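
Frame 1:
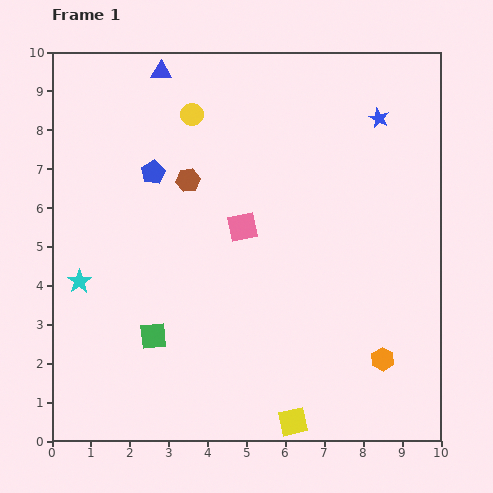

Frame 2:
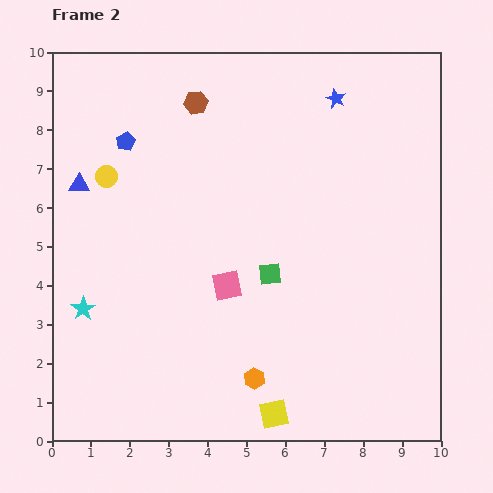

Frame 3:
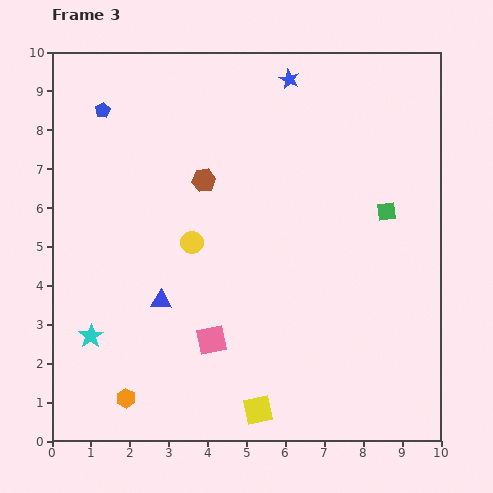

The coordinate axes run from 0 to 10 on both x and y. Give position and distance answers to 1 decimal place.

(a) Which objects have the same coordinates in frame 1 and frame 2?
none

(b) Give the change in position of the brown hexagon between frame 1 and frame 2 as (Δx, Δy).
(0.2, 2.0)

The brown hexagon was at (3.5, 6.7) in frame 1 and (3.7, 8.7) in frame 2.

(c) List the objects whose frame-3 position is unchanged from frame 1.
none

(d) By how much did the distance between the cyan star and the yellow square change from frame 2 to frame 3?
-0.9

Distance in frame 2: 5.6. Distance in frame 3: 4.7.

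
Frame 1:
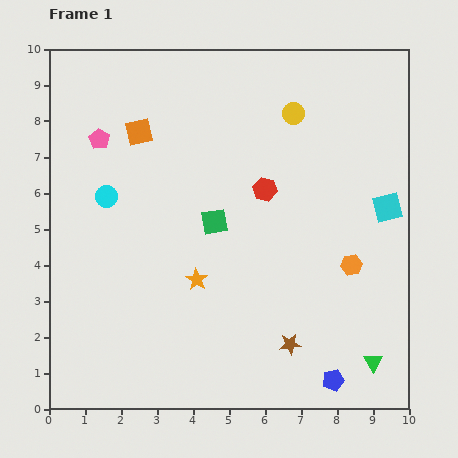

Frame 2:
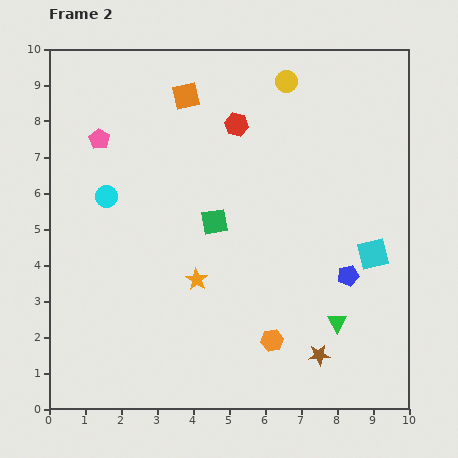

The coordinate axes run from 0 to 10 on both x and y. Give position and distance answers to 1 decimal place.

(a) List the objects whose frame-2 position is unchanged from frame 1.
the green square, the cyan circle, the orange star, the pink pentagon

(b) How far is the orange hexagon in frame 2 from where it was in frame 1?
3.0

The orange hexagon moved from (8.4, 4.0) to (6.2, 1.9), a distance of √(2.2² + 2.1²) ≈ 3.0.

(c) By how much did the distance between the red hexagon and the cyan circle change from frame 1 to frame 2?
-0.3

Distance in frame 1: 4.4. Distance in frame 2: 4.1.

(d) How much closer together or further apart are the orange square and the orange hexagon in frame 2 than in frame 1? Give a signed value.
+0.2

Distance in frame 1: 7.0. Distance in frame 2: 7.2.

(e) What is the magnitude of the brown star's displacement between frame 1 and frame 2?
0.9

The brown star moved from (6.7, 1.8) to (7.5, 1.5), a distance of √(0.8² + 0.3²) ≈ 0.9.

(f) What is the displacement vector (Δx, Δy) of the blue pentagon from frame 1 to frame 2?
(0.4, 2.9)

The blue pentagon was at (7.9, 0.8) in frame 1 and (8.3, 3.7) in frame 2.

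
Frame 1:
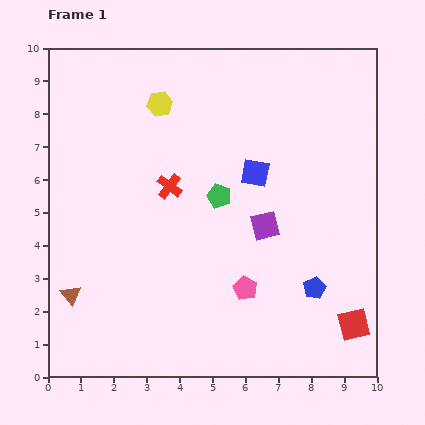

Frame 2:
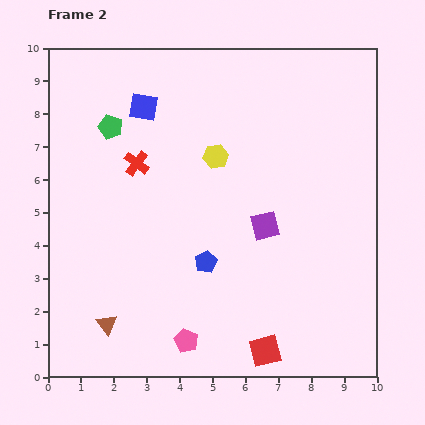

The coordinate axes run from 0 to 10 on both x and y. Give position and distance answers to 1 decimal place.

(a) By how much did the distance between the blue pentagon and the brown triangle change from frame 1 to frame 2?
-3.8

Distance in frame 1: 7.4. Distance in frame 2: 3.6.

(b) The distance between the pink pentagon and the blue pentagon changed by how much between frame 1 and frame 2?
+0.4

Distance in frame 1: 2.1. Distance in frame 2: 2.5.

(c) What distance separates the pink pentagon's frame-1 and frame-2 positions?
2.4

The pink pentagon moved from (6.0, 2.7) to (4.2, 1.1), a distance of √(1.8² + 1.6²) ≈ 2.4.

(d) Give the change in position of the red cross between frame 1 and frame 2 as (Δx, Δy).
(-1.0, 0.7)

The red cross was at (3.7, 5.8) in frame 1 and (2.7, 6.5) in frame 2.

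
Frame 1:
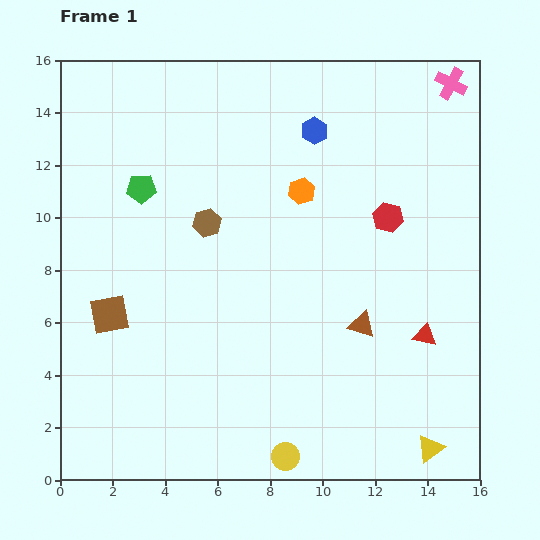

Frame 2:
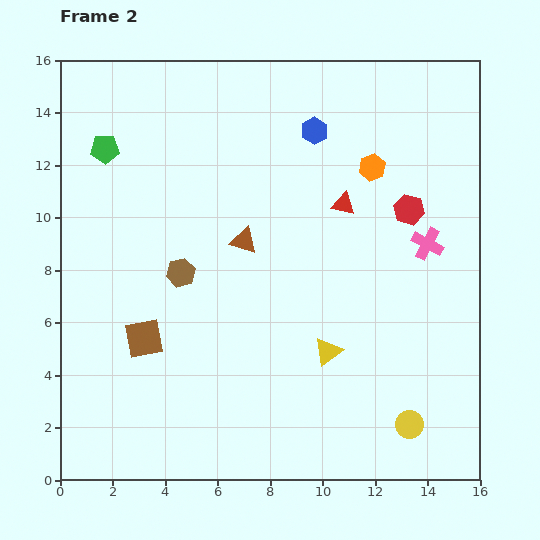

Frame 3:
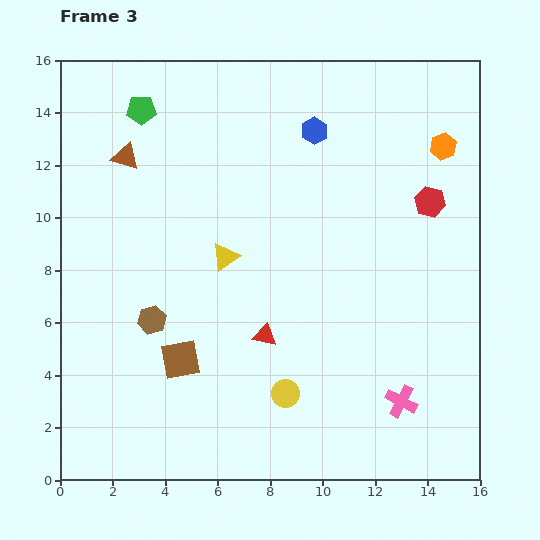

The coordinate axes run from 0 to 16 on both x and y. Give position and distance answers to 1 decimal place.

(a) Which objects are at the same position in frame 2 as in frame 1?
the blue hexagon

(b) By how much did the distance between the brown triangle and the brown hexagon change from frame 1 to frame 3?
-0.8

Distance in frame 1: 7.1. Distance in frame 3: 6.3.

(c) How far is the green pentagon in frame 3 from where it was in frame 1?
3.0

The green pentagon moved from (3.1, 11.1) to (3.1, 14.1), a distance of √(0.0² + 3.0²) ≈ 3.0.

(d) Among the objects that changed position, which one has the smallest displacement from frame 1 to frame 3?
the red hexagon

(moved 1.7)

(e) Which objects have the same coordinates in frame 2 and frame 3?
the blue hexagon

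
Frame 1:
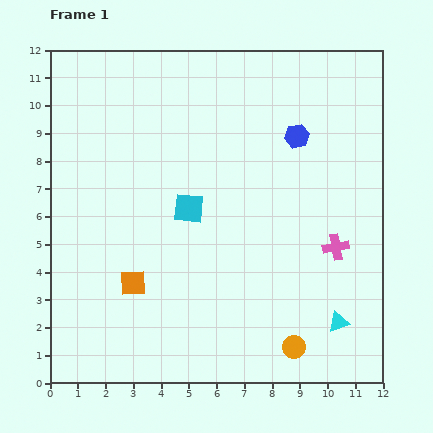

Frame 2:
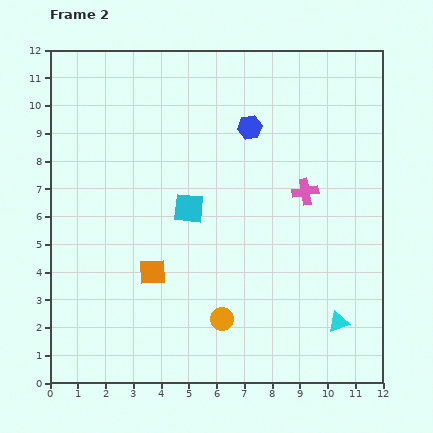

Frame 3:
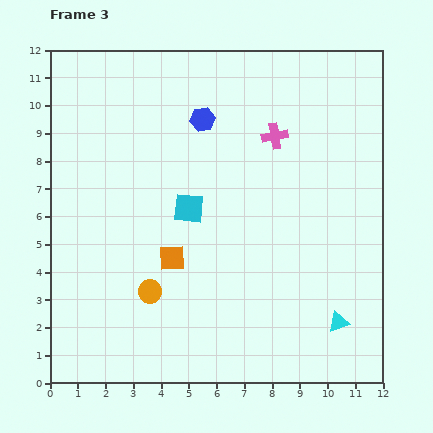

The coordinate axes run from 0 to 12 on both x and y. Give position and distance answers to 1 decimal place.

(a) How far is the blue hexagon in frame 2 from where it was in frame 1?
1.7

The blue hexagon moved from (8.9, 8.9) to (7.2, 9.2), a distance of √(1.7² + 0.3²) ≈ 1.7.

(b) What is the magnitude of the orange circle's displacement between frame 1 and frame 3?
5.6

The orange circle moved from (8.8, 1.3) to (3.6, 3.3), a distance of √(5.2² + 2.0²) ≈ 5.6.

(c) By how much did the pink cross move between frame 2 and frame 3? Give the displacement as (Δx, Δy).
(-1.1, 2.0)

The pink cross was at (9.2, 6.9) in frame 2 and (8.1, 8.9) in frame 3.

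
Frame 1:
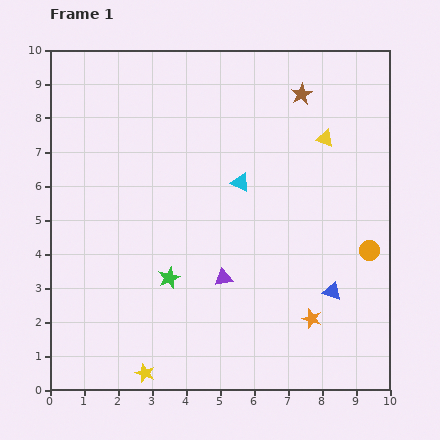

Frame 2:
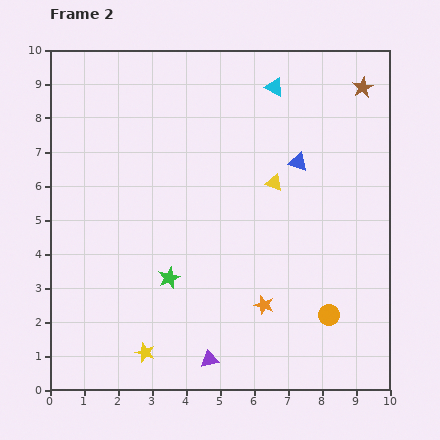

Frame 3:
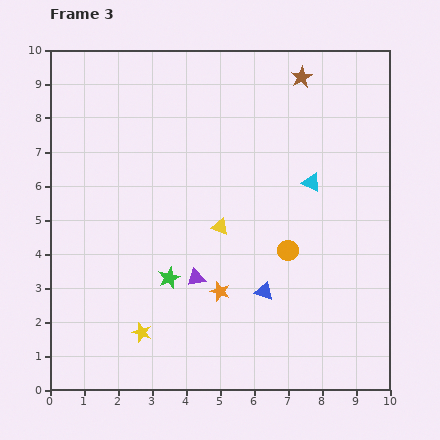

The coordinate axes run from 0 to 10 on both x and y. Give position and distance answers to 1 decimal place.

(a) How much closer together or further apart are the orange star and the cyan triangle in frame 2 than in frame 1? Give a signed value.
+1.9

Distance in frame 1: 4.5. Distance in frame 2: 6.4.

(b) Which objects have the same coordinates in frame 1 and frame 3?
the green star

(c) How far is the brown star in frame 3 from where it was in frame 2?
1.8

The brown star moved from (9.2, 8.9) to (7.4, 9.2), a distance of √(1.8² + 0.3²) ≈ 1.8.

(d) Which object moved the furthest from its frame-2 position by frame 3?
the blue triangle

(moved 3.9; next 3.0)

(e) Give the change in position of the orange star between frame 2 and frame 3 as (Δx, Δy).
(-1.3, 0.4)

The orange star was at (6.3, 2.5) in frame 2 and (5.0, 2.9) in frame 3.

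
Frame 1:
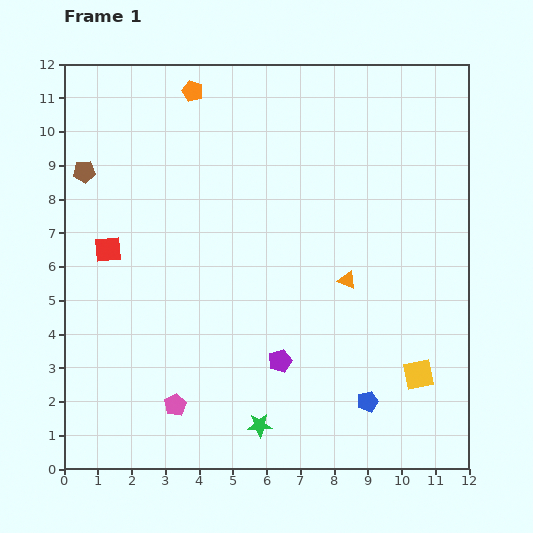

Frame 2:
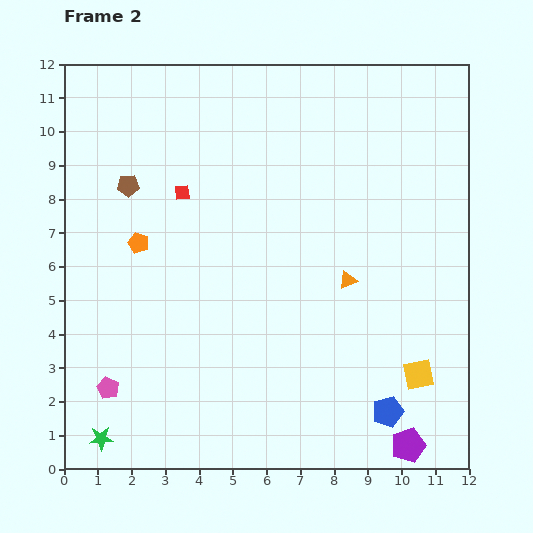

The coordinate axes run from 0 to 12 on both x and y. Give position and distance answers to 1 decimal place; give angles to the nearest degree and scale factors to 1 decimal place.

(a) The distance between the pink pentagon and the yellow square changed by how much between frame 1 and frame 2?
+1.9

Distance in frame 1: 7.3. Distance in frame 2: 9.2.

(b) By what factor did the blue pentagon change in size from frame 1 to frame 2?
1.5×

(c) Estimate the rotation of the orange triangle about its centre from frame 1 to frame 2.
48° counter-clockwise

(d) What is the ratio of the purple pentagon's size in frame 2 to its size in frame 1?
1.5×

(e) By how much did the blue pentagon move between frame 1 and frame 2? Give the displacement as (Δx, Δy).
(0.6, -0.3)

The blue pentagon was at (9.0, 2.0) in frame 1 and (9.6, 1.7) in frame 2.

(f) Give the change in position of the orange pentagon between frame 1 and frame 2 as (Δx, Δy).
(-1.6, -4.5)

The orange pentagon was at (3.8, 11.2) in frame 1 and (2.2, 6.7) in frame 2.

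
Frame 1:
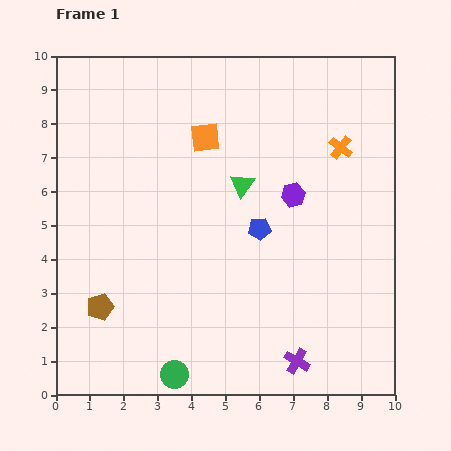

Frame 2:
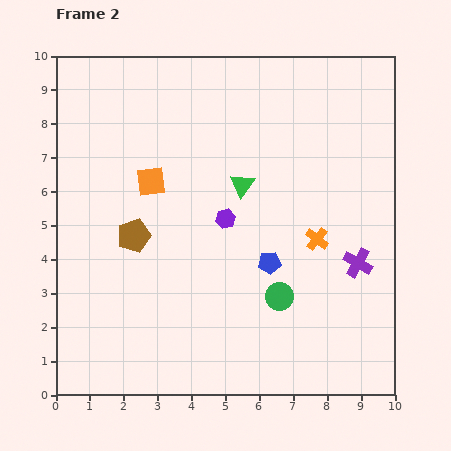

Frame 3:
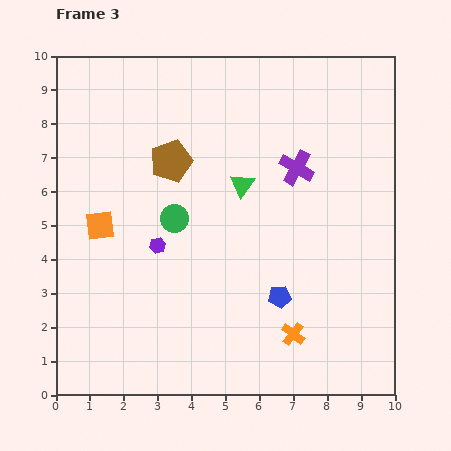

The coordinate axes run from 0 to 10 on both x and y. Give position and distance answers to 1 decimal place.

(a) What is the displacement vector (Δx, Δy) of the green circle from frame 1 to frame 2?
(3.1, 2.3)

The green circle was at (3.5, 0.6) in frame 1 and (6.6, 2.9) in frame 2.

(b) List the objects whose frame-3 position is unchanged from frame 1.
the green triangle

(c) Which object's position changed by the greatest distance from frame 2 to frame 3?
the green circle

(moved 3.9; next 3.3)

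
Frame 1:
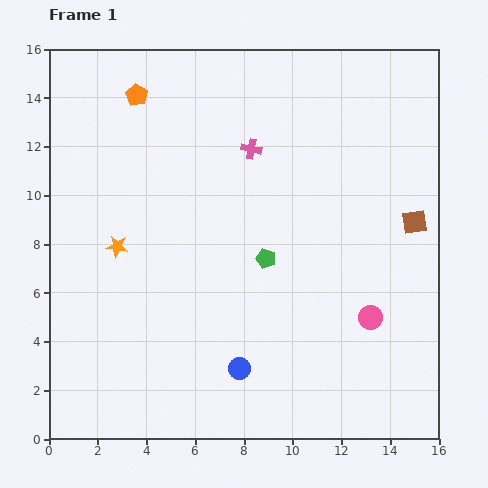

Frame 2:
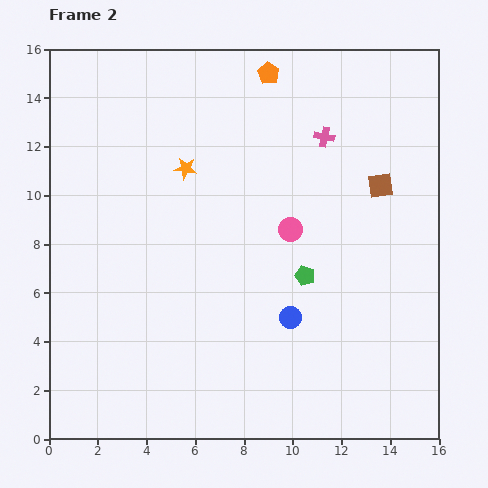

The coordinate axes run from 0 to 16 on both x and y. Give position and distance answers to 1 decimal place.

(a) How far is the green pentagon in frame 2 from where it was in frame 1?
1.7

The green pentagon moved from (8.9, 7.4) to (10.5, 6.7), a distance of √(1.6² + 0.7²) ≈ 1.7.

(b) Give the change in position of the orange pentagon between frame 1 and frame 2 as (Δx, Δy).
(5.4, 0.9)

The orange pentagon was at (3.6, 14.1) in frame 1 and (9.0, 15.0) in frame 2.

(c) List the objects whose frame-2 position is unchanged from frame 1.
none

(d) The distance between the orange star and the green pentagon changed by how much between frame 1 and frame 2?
+0.5

Distance in frame 1: 6.1. Distance in frame 2: 6.6.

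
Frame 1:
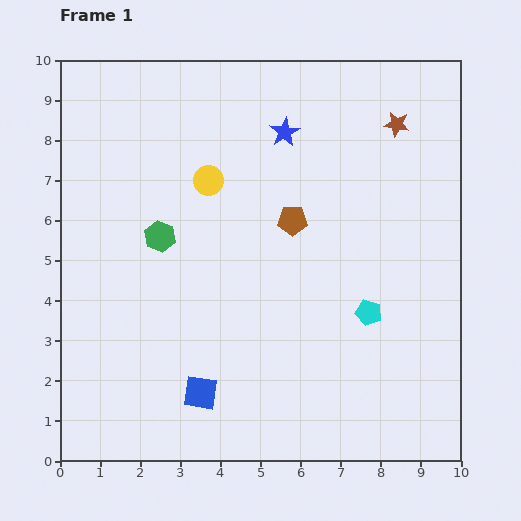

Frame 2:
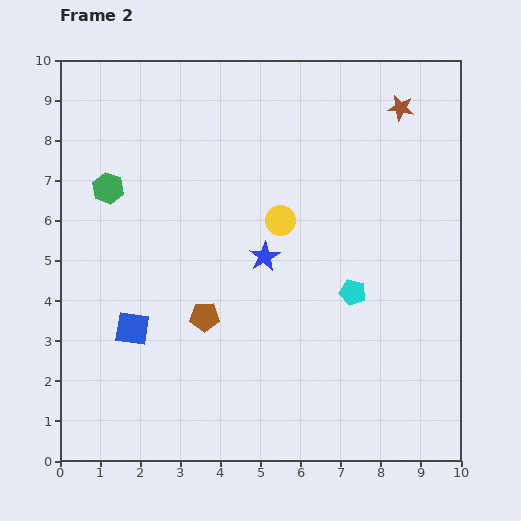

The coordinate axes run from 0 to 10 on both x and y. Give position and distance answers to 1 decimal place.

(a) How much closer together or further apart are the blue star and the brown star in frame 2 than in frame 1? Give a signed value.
+2.2

Distance in frame 1: 2.8. Distance in frame 2: 5.0.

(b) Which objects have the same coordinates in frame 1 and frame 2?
none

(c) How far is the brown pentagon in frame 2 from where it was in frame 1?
3.3

The brown pentagon moved from (5.8, 6.0) to (3.6, 3.6), a distance of √(2.2² + 2.4²) ≈ 3.3.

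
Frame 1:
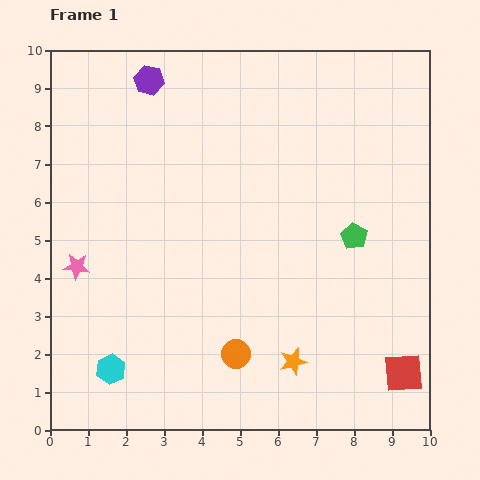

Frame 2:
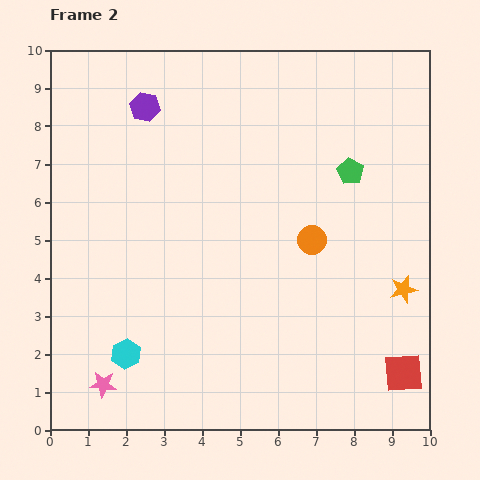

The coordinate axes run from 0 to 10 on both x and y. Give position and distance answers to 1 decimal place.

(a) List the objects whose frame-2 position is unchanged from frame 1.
the red square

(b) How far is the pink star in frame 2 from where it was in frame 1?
3.2

The pink star moved from (0.7, 4.3) to (1.4, 1.2), a distance of √(0.7² + 3.1²) ≈ 3.2.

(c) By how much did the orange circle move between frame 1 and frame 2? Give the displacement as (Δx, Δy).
(2.0, 3.0)

The orange circle was at (4.9, 2.0) in frame 1 and (6.9, 5.0) in frame 2.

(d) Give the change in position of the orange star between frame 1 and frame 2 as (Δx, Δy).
(2.9, 1.9)

The orange star was at (6.4, 1.8) in frame 1 and (9.3, 3.7) in frame 2.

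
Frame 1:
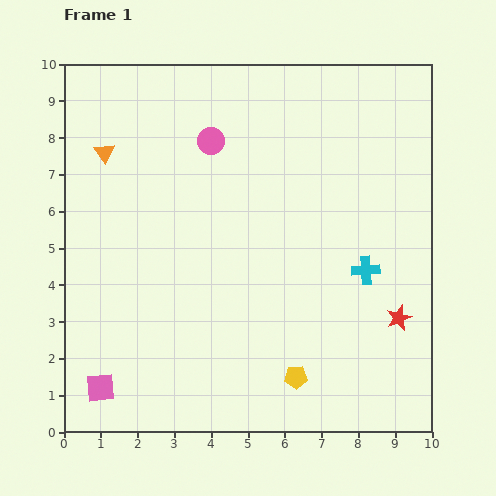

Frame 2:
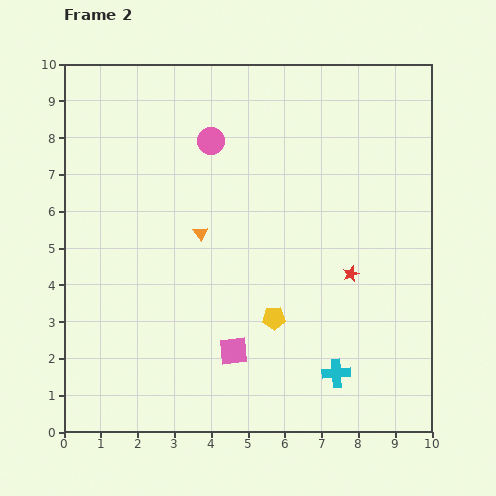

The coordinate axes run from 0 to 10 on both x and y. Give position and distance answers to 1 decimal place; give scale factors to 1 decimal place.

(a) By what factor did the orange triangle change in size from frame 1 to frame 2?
0.7×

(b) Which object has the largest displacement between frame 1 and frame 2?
the pink square

(moved 3.7; next 3.4)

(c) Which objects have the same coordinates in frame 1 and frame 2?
the pink circle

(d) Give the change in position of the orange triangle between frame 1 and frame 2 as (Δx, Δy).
(2.6, -2.2)

The orange triangle was at (1.1, 7.6) in frame 1 and (3.7, 5.4) in frame 2.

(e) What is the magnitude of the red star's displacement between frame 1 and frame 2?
1.8

The red star moved from (9.1, 3.1) to (7.8, 4.3), a distance of √(1.3² + 1.2²) ≈ 1.8.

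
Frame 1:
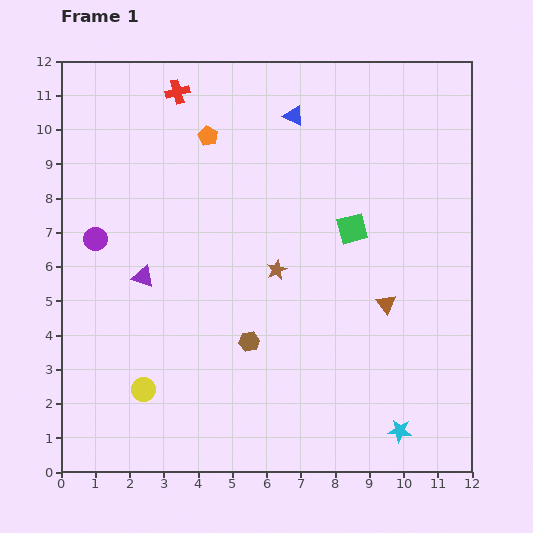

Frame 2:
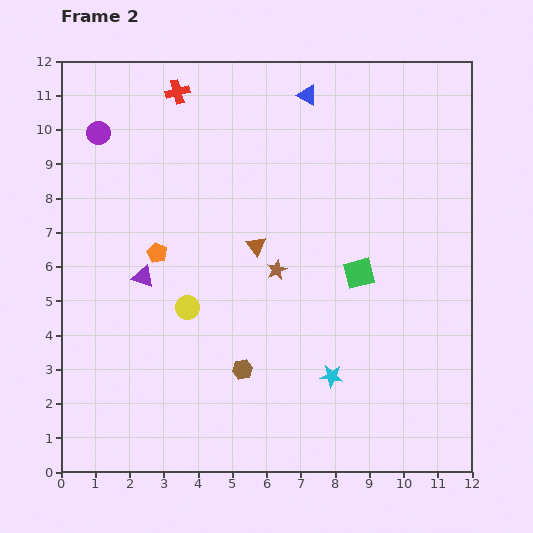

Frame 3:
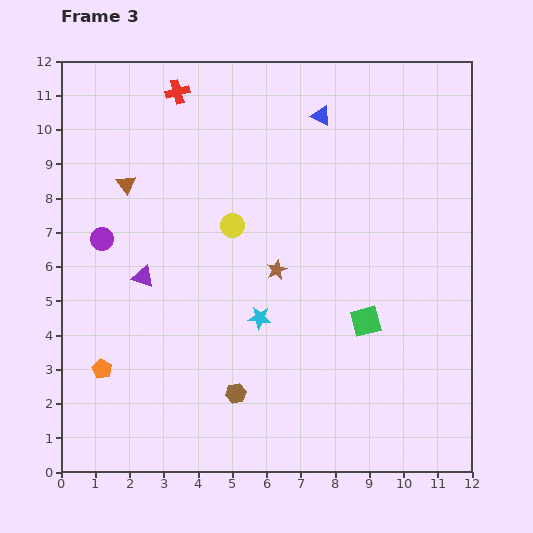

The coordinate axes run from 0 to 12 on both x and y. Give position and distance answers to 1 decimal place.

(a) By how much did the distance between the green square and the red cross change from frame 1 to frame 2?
+1.0

Distance in frame 1: 6.5. Distance in frame 2: 7.5.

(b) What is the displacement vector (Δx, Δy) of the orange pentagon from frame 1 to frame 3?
(-3.1, -6.8)

The orange pentagon was at (4.3, 9.8) in frame 1 and (1.2, 3.0) in frame 3.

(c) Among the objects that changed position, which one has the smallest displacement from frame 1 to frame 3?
the purple circle

(moved 0.2)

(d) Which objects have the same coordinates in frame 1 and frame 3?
the purple triangle, the red cross, the brown star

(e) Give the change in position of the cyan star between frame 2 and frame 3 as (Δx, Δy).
(-2.1, 1.7)

The cyan star was at (7.9, 2.8) in frame 2 and (5.8, 4.5) in frame 3.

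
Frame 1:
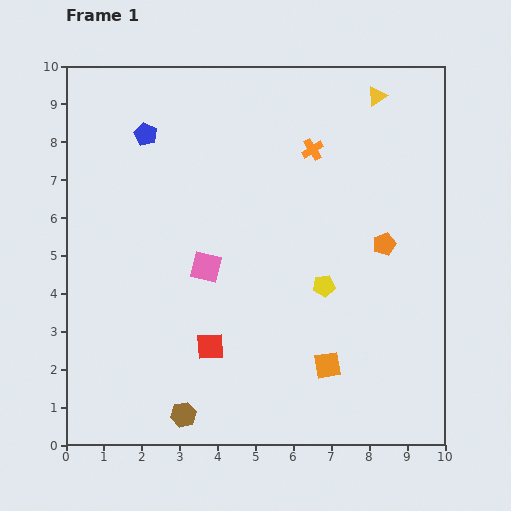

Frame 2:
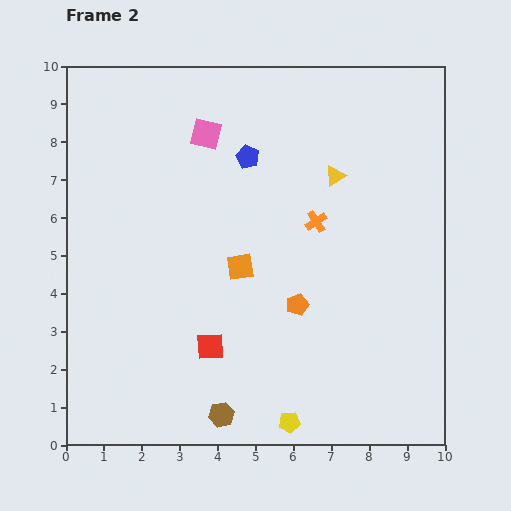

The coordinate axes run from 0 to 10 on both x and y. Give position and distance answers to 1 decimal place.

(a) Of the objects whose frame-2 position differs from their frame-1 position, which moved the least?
the brown hexagon

(moved 1.0)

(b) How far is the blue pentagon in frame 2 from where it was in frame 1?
2.8

The blue pentagon moved from (2.1, 8.2) to (4.8, 7.6), a distance of √(2.7² + 0.6²) ≈ 2.8.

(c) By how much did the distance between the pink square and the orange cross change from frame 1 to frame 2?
-0.5

Distance in frame 1: 4.2. Distance in frame 2: 3.7.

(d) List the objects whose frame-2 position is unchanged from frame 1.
the red square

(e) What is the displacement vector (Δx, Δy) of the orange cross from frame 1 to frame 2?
(0.1, -1.9)

The orange cross was at (6.5, 7.8) in frame 1 and (6.6, 5.9) in frame 2.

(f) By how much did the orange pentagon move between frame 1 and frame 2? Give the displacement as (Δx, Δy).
(-2.3, -1.6)

The orange pentagon was at (8.4, 5.3) in frame 1 and (6.1, 3.7) in frame 2.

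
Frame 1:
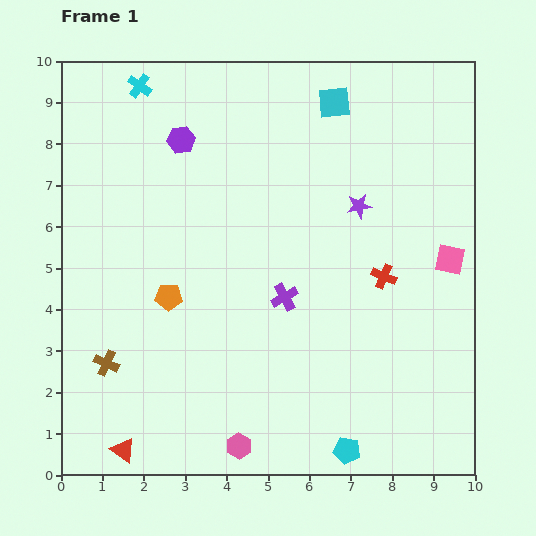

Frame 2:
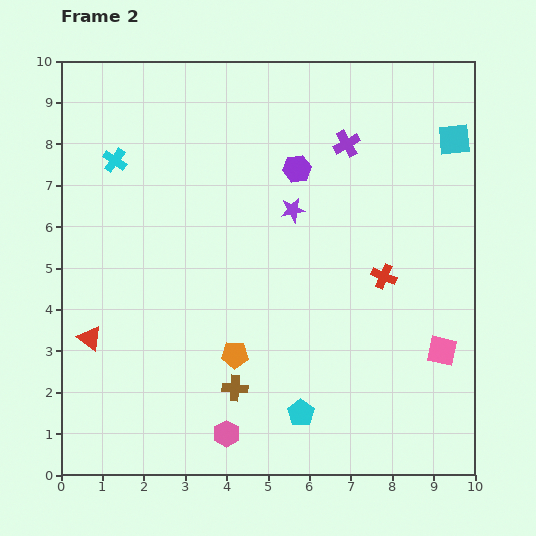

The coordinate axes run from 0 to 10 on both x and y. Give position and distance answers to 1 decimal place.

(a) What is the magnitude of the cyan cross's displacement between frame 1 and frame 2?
1.9

The cyan cross moved from (1.9, 9.4) to (1.3, 7.6), a distance of √(0.6² + 1.8²) ≈ 1.9.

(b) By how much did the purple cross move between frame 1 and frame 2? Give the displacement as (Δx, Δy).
(1.5, 3.7)

The purple cross was at (5.4, 4.3) in frame 1 and (6.9, 8.0) in frame 2.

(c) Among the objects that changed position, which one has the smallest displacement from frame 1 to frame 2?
the pink hexagon

(moved 0.4)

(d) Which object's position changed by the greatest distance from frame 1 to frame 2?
the purple cross

(moved 4.0; next 3.2)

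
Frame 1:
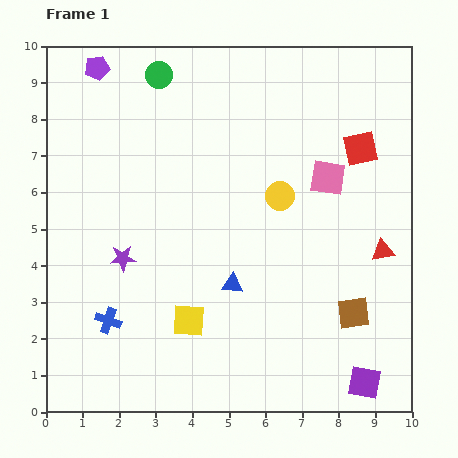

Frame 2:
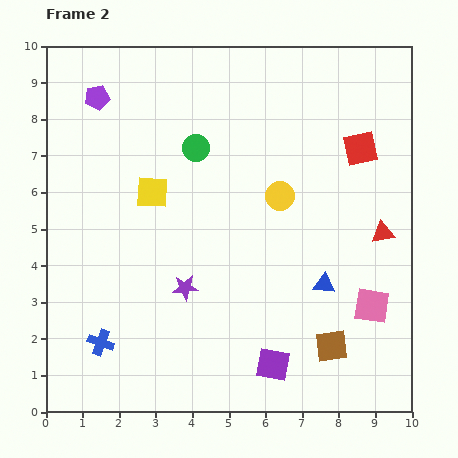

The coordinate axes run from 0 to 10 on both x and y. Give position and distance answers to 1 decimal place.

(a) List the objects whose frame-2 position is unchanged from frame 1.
the yellow circle, the red square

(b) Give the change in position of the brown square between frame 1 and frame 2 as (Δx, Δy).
(-0.6, -0.9)

The brown square was at (8.4, 2.7) in frame 1 and (7.8, 1.8) in frame 2.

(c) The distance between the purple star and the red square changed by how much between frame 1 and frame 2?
-1.1

Distance in frame 1: 7.2. Distance in frame 2: 6.1.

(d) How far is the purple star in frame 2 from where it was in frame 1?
1.9

The purple star moved from (2.1, 4.2) to (3.8, 3.4), a distance of √(1.7² + 0.8²) ≈ 1.9.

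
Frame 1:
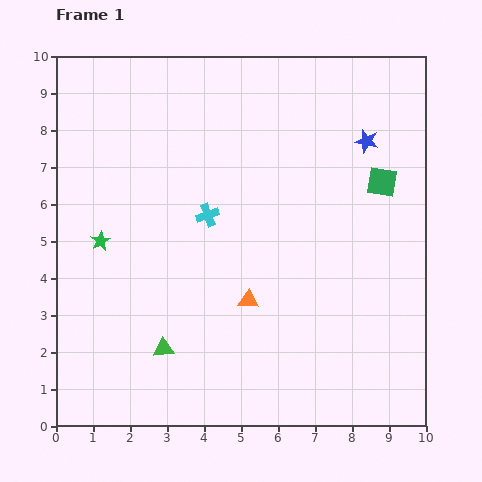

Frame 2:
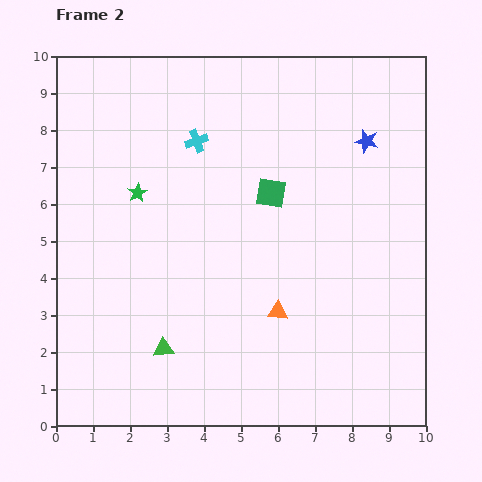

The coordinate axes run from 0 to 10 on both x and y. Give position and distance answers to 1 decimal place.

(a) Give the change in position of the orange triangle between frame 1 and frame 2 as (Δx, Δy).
(0.8, -0.3)

The orange triangle was at (5.2, 3.4) in frame 1 and (6.0, 3.1) in frame 2.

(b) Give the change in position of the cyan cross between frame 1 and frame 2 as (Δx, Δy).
(-0.3, 2.0)

The cyan cross was at (4.1, 5.7) in frame 1 and (3.8, 7.7) in frame 2.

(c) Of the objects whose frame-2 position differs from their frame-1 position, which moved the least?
the orange triangle

(moved 0.9)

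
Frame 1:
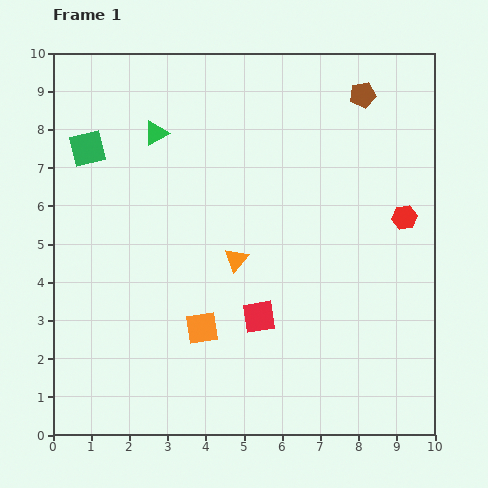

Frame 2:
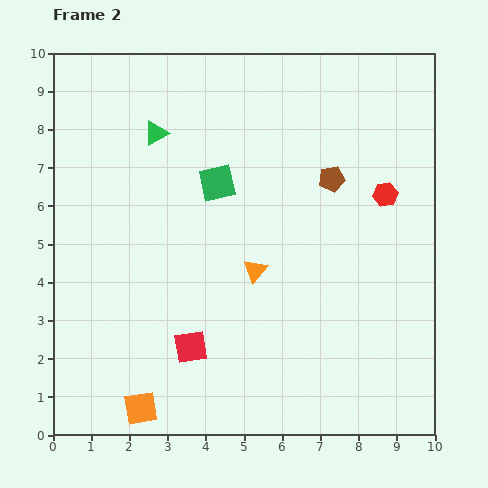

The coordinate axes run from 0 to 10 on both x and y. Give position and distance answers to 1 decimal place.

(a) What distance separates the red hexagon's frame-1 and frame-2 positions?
0.8

The red hexagon moved from (9.2, 5.7) to (8.7, 6.3), a distance of √(0.5² + 0.6²) ≈ 0.8.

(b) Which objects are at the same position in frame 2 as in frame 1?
the green triangle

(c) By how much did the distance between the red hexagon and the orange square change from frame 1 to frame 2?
+2.5

Distance in frame 1: 6.0. Distance in frame 2: 8.5.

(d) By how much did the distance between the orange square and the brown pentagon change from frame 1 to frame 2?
+0.4

Distance in frame 1: 7.4. Distance in frame 2: 7.8.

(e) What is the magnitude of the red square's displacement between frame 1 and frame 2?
2.0

The red square moved from (5.4, 3.1) to (3.6, 2.3), a distance of √(1.8² + 0.8²) ≈ 2.0.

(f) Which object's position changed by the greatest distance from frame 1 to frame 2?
the green square

(moved 3.5; next 2.6)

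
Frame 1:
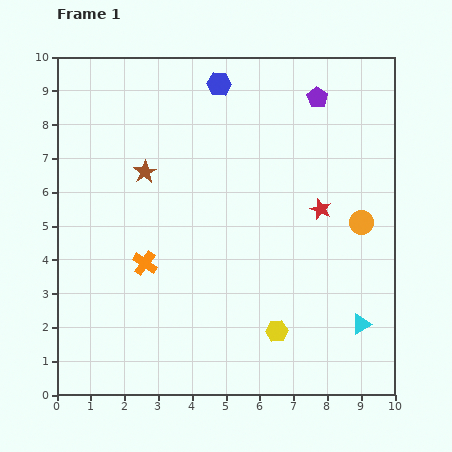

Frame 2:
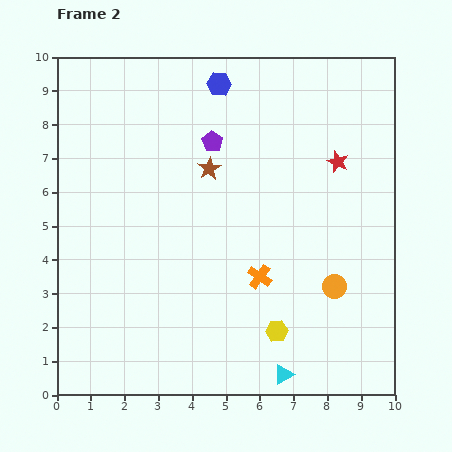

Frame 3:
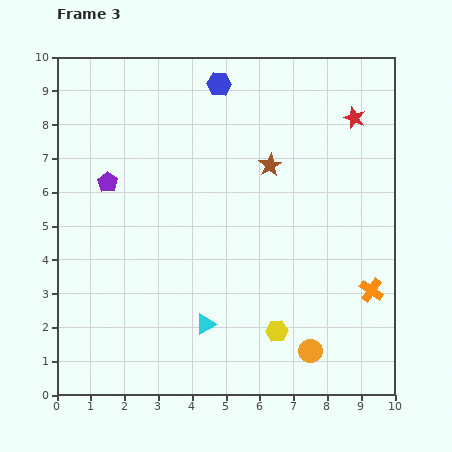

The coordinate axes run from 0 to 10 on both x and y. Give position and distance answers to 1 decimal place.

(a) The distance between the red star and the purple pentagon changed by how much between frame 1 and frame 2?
+0.4

Distance in frame 1: 3.3. Distance in frame 2: 3.7.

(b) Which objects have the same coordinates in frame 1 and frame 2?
the yellow hexagon, the blue hexagon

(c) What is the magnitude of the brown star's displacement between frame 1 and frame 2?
1.9

The brown star moved from (2.6, 6.6) to (4.5, 6.7), a distance of √(1.9² + 0.1²) ≈ 1.9.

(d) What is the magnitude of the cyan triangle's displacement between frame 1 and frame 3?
4.6

The cyan triangle moved from (9.0, 2.1) to (4.4, 2.1), a distance of √(4.6² + 0.0²) ≈ 4.6.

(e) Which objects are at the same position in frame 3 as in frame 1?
the yellow hexagon, the blue hexagon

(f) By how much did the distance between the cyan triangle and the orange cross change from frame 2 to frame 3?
+2.0

Distance in frame 2: 3.0. Distance in frame 3: 5.0.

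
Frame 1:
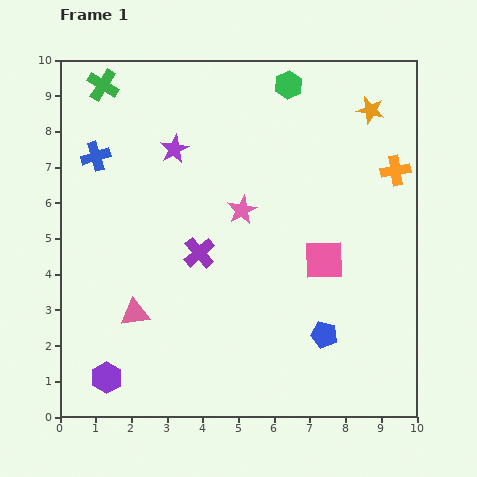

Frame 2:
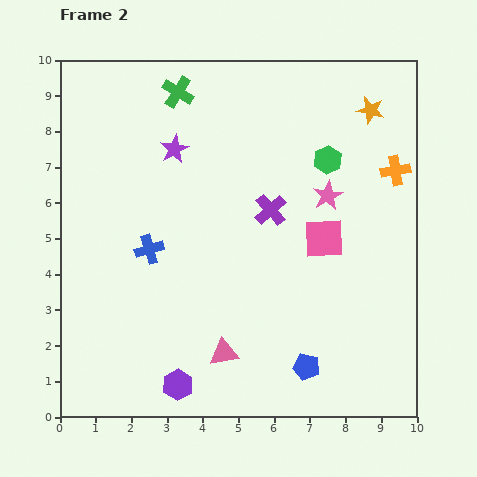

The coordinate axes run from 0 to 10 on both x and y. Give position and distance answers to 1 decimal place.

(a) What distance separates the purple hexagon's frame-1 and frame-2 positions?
2.0

The purple hexagon moved from (1.3, 1.1) to (3.3, 0.9), a distance of √(2.0² + 0.2²) ≈ 2.0.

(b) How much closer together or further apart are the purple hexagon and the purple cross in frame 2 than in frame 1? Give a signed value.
+1.1

Distance in frame 1: 4.4. Distance in frame 2: 5.5.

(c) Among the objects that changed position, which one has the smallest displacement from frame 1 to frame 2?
the pink square

(moved 0.6)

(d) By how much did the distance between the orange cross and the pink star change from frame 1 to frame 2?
-2.4

Distance in frame 1: 4.4. Distance in frame 2: 2.0.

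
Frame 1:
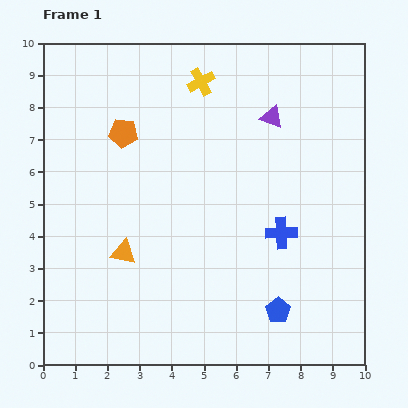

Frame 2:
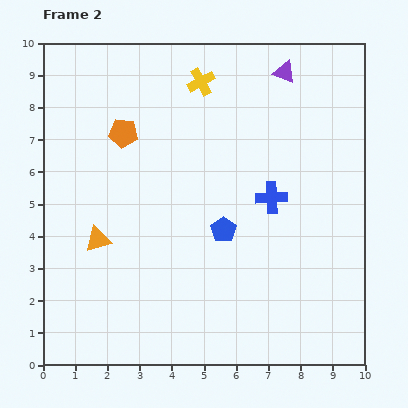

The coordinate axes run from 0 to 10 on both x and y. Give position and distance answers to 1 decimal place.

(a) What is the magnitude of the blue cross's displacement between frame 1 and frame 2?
1.1

The blue cross moved from (7.4, 4.1) to (7.1, 5.2), a distance of √(0.3² + 1.1²) ≈ 1.1.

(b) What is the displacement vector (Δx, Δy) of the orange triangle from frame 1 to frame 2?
(-0.8, 0.4)

The orange triangle was at (2.5, 3.5) in frame 1 and (1.7, 3.9) in frame 2.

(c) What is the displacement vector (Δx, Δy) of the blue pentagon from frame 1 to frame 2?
(-1.7, 2.5)

The blue pentagon was at (7.3, 1.7) in frame 1 and (5.6, 4.2) in frame 2.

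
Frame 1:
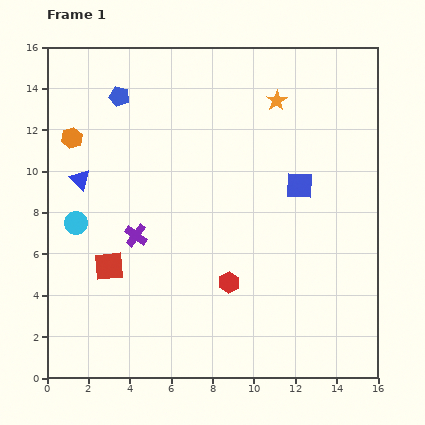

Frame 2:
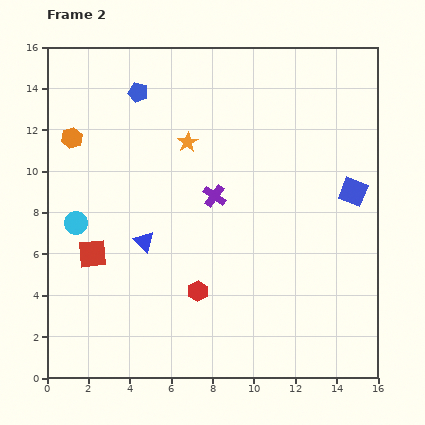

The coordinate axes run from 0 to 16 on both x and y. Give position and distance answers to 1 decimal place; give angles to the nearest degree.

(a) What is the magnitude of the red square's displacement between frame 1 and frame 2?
1.0

The red square moved from (3.0, 5.4) to (2.2, 6.0), a distance of √(0.8² + 0.6²) ≈ 1.0.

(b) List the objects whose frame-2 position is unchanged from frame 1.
the cyan circle, the orange hexagon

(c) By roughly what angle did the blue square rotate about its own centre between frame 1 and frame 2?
17° clockwise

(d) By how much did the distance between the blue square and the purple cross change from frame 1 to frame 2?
-1.6

Distance in frame 1: 8.3. Distance in frame 2: 6.7.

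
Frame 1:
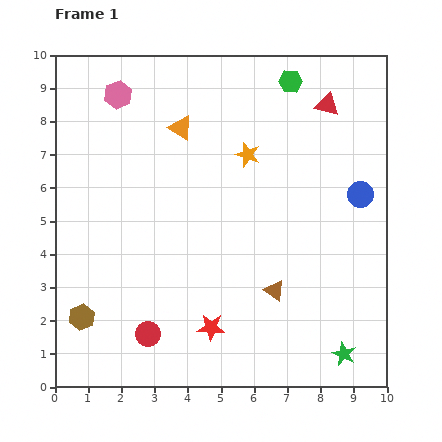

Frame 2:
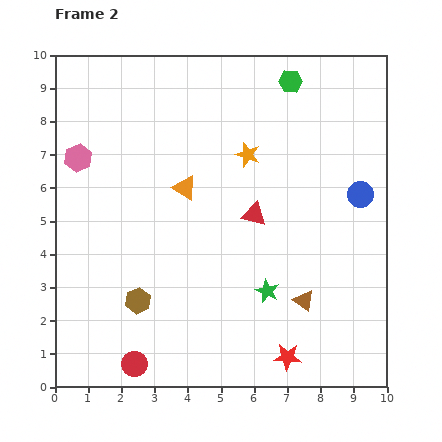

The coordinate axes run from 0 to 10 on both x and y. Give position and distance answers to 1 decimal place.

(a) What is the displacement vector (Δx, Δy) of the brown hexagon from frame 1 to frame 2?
(1.7, 0.5)

The brown hexagon was at (0.8, 2.1) in frame 1 and (2.5, 2.6) in frame 2.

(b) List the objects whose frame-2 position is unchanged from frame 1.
the orange star, the blue circle, the green hexagon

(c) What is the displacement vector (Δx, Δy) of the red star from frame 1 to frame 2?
(2.3, -0.9)

The red star was at (4.7, 1.8) in frame 1 and (7.0, 0.9) in frame 2.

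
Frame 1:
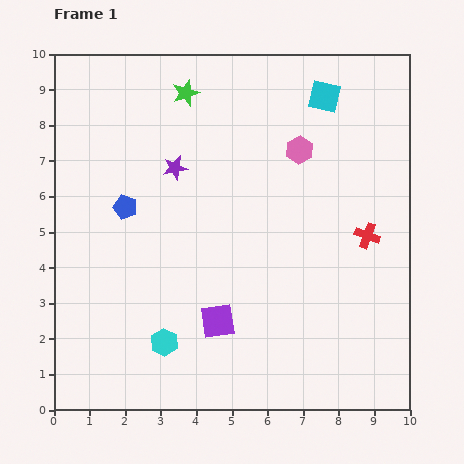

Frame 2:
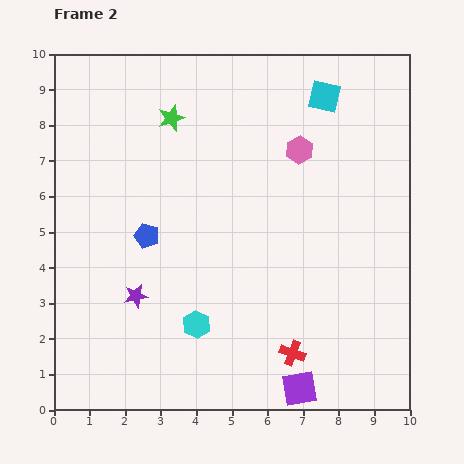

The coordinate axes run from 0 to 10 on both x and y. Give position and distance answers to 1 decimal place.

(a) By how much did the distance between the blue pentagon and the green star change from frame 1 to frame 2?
-0.2

Distance in frame 1: 3.6. Distance in frame 2: 3.4.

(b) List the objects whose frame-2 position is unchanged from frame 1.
the cyan square, the pink hexagon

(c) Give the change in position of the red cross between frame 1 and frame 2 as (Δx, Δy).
(-2.1, -3.3)

The red cross was at (8.8, 4.9) in frame 1 and (6.7, 1.6) in frame 2.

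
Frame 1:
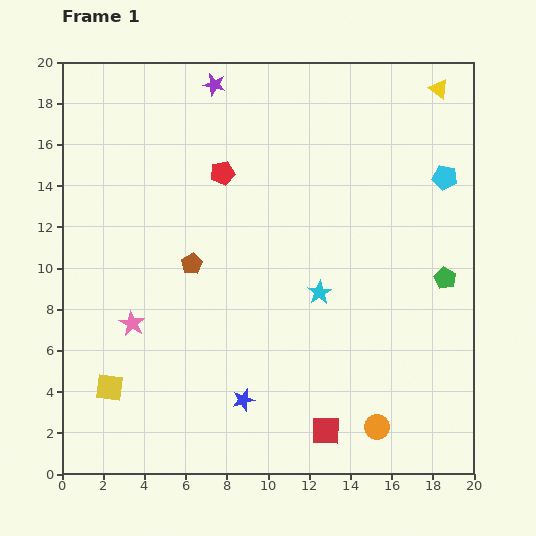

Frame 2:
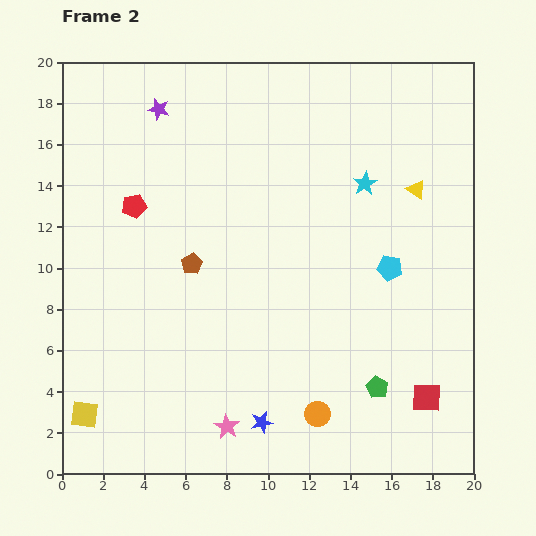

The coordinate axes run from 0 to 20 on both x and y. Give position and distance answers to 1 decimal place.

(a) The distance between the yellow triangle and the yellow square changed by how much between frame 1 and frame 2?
-2.2

Distance in frame 1: 21.6. Distance in frame 2: 19.4.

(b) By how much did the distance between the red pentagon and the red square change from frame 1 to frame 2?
+3.5

Distance in frame 1: 13.5. Distance in frame 2: 17.0.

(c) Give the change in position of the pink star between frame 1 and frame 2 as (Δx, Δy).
(4.6, -5.0)

The pink star was at (3.4, 7.3) in frame 1 and (8.0, 2.3) in frame 2.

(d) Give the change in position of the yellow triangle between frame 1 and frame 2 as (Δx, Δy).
(-1.1, -4.9)

The yellow triangle was at (18.3, 18.7) in frame 1 and (17.2, 13.8) in frame 2.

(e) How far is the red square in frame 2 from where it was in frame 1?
5.2

The red square moved from (12.8, 2.1) to (17.7, 3.7), a distance of √(4.9² + 1.6²) ≈ 5.2.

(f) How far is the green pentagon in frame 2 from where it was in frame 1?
6.2

The green pentagon moved from (18.6, 9.5) to (15.3, 4.2), a distance of √(3.3² + 5.3²) ≈ 6.2.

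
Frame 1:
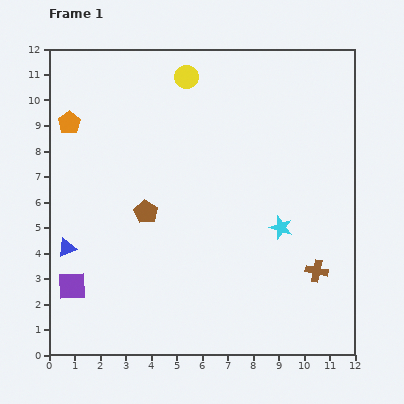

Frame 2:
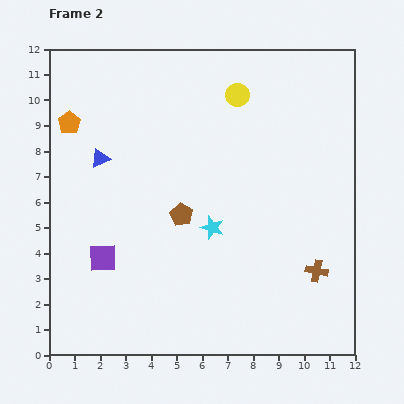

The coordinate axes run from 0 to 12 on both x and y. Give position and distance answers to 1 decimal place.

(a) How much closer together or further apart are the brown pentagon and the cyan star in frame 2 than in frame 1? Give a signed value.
-4.0

Distance in frame 1: 5.3. Distance in frame 2: 1.3.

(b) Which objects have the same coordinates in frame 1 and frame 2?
the brown cross, the orange pentagon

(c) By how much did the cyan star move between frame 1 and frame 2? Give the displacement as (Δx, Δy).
(-2.7, 0.0)

The cyan star was at (9.1, 5.0) in frame 1 and (6.4, 5.0) in frame 2.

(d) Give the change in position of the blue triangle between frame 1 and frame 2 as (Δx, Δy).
(1.3, 3.5)

The blue triangle was at (0.7, 4.2) in frame 1 and (2.0, 7.7) in frame 2.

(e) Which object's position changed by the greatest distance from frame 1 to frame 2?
the blue triangle

(moved 3.7; next 2.7)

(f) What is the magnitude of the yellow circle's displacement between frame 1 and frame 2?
2.1

The yellow circle moved from (5.4, 10.9) to (7.4, 10.2), a distance of √(2.0² + 0.7²) ≈ 2.1.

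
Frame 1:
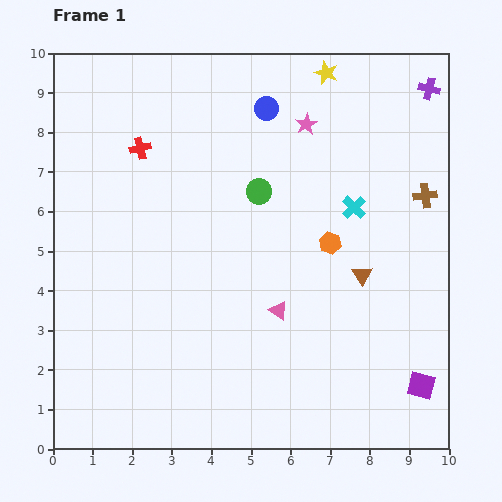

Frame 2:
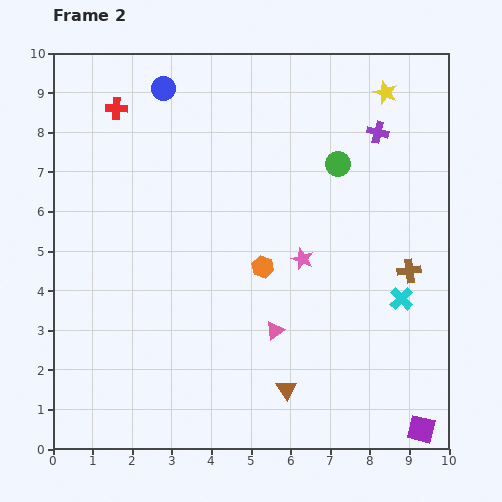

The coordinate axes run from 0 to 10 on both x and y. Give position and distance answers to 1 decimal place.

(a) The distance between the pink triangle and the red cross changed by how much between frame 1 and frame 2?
+1.5

Distance in frame 1: 5.4. Distance in frame 2: 6.9.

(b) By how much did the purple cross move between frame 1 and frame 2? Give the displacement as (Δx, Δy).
(-1.3, -1.1)

The purple cross was at (9.5, 9.1) in frame 1 and (8.2, 8.0) in frame 2.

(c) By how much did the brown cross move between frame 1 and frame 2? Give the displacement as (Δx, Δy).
(-0.4, -1.9)

The brown cross was at (9.4, 6.4) in frame 1 and (9.0, 4.5) in frame 2.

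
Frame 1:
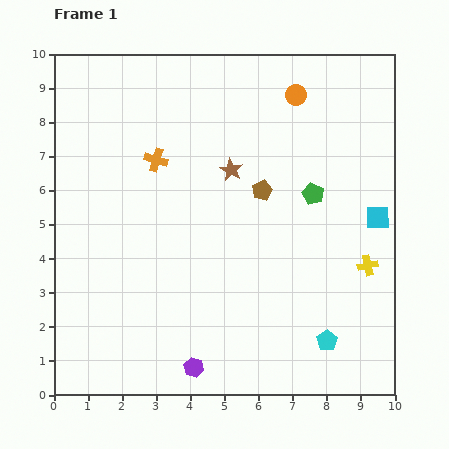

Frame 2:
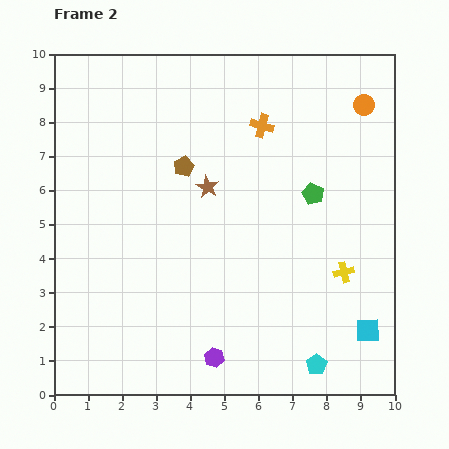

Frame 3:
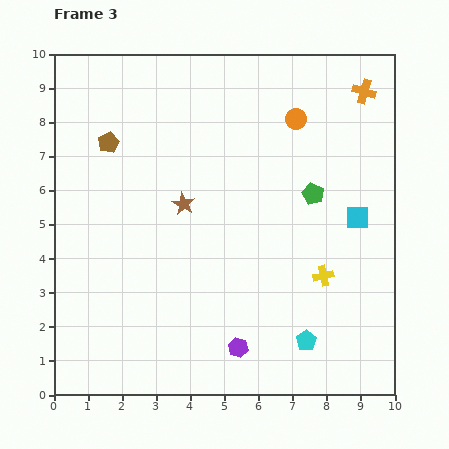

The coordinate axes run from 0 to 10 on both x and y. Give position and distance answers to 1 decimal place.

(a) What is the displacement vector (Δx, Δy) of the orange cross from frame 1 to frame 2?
(3.1, 1.0)

The orange cross was at (3.0, 6.9) in frame 1 and (6.1, 7.9) in frame 2.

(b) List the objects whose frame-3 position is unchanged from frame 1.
the green pentagon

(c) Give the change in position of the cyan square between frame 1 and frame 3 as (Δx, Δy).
(-0.6, 0.0)

The cyan square was at (9.5, 5.2) in frame 1 and (8.9, 5.2) in frame 3.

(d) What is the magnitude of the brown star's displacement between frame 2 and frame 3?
0.9

The brown star moved from (4.5, 6.1) to (3.8, 5.6), a distance of √(0.7² + 0.5²) ≈ 0.9.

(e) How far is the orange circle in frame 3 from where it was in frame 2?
2.0

The orange circle moved from (9.1, 8.5) to (7.1, 8.1), a distance of √(2.0² + 0.4²) ≈ 2.0.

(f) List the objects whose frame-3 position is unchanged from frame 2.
the green pentagon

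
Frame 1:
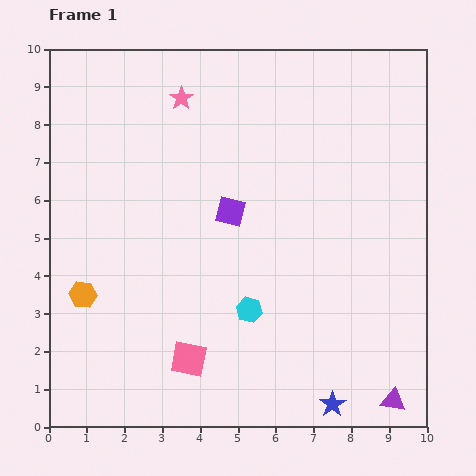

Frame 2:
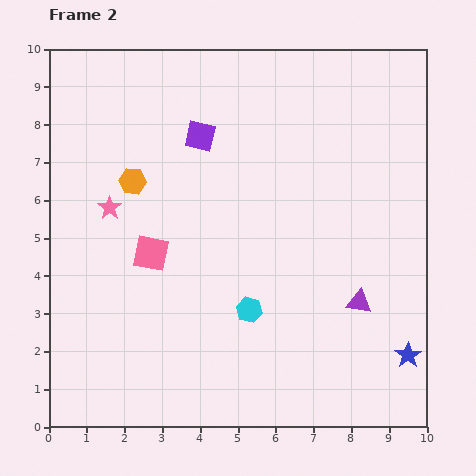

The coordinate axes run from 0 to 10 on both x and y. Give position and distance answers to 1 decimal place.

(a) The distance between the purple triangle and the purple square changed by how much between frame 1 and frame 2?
-0.5

Distance in frame 1: 6.6. Distance in frame 2: 6.1.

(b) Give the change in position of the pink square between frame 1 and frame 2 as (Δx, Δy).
(-1.0, 2.8)

The pink square was at (3.7, 1.8) in frame 1 and (2.7, 4.6) in frame 2.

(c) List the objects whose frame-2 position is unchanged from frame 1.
the cyan hexagon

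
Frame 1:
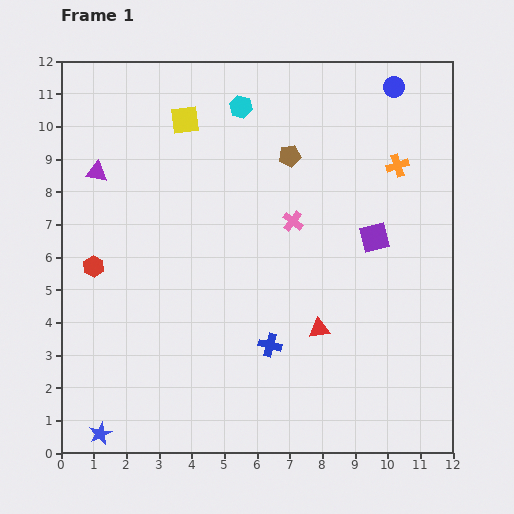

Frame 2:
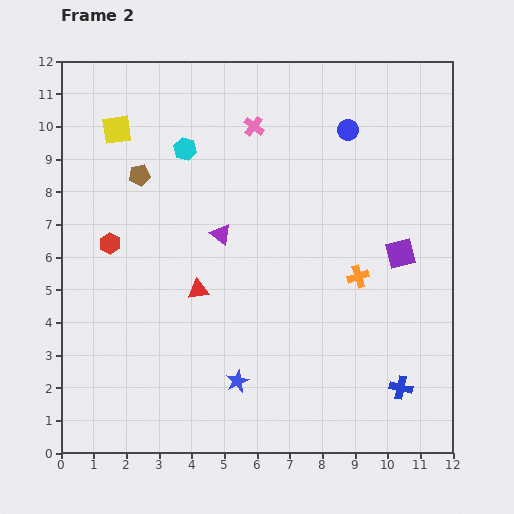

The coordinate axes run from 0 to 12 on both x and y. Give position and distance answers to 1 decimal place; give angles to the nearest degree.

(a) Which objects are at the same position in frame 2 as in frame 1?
none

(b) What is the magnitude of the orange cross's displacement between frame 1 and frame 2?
3.6

The orange cross moved from (10.3, 8.8) to (9.1, 5.4), a distance of √(1.2² + 3.4²) ≈ 3.6.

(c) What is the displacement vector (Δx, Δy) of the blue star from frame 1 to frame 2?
(4.2, 1.6)

The blue star was at (1.2, 0.6) in frame 1 and (5.4, 2.2) in frame 2.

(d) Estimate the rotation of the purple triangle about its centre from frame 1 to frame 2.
29° clockwise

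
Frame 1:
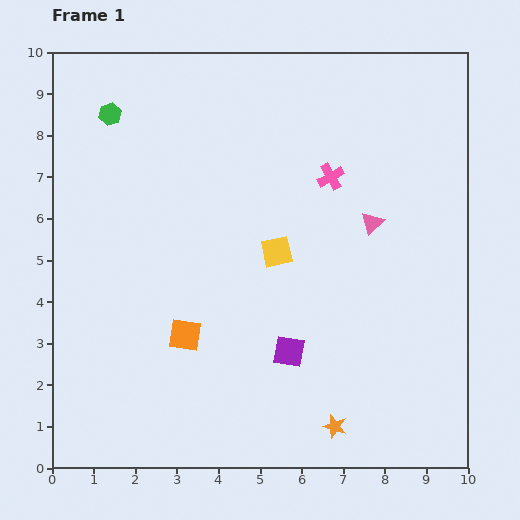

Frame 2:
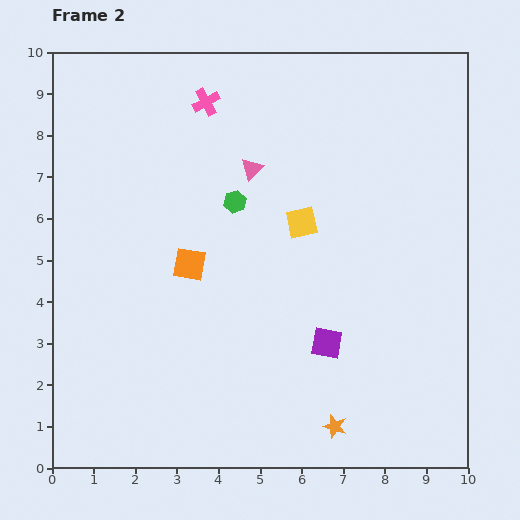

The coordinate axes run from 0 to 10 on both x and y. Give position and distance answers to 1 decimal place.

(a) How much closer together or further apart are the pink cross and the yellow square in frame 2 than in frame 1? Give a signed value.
+1.5

Distance in frame 1: 2.2. Distance in frame 2: 3.7.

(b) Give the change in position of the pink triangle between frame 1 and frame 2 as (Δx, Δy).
(-2.9, 1.3)

The pink triangle was at (7.7, 5.9) in frame 1 and (4.8, 7.2) in frame 2.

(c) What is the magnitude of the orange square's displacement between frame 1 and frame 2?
1.7

The orange square moved from (3.2, 3.2) to (3.3, 4.9), a distance of √(0.1² + 1.7²) ≈ 1.7.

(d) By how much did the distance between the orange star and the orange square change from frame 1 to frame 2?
+1.0

Distance in frame 1: 4.2. Distance in frame 2: 5.2.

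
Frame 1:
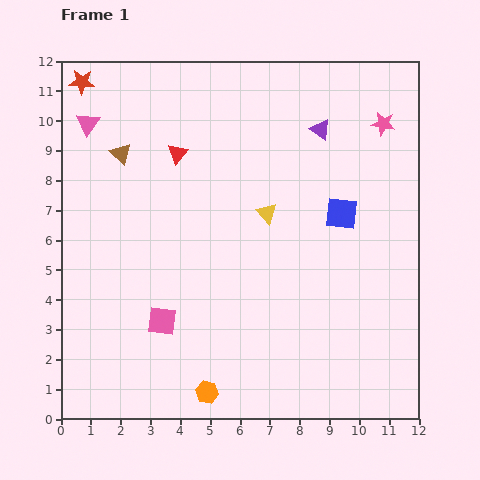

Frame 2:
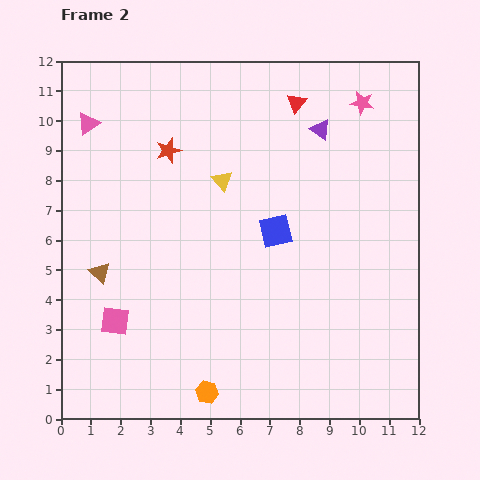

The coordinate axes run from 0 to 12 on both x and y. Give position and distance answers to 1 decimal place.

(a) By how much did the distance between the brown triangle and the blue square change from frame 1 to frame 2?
-1.6

Distance in frame 1: 7.7. Distance in frame 2: 6.1.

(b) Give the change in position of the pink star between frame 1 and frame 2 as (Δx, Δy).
(-0.7, 0.7)

The pink star was at (10.8, 9.9) in frame 1 and (10.1, 10.6) in frame 2.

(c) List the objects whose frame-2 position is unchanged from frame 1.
the purple triangle, the pink triangle, the orange hexagon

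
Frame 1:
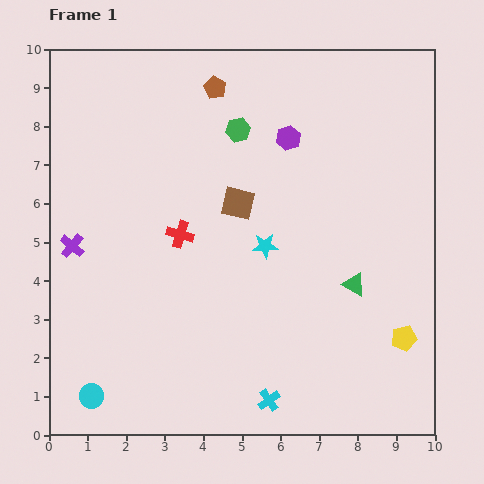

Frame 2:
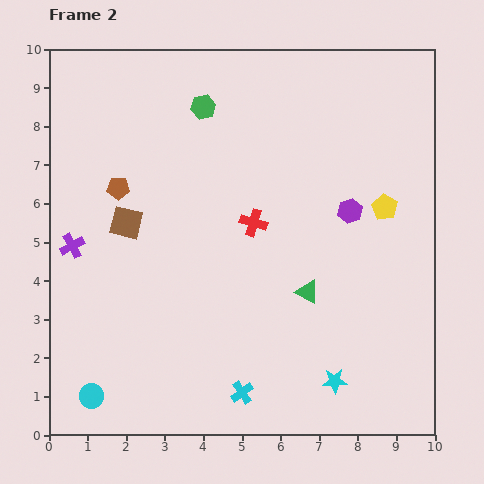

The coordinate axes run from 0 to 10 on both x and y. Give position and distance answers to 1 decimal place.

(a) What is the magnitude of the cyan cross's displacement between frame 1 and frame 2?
0.7

The cyan cross moved from (5.7, 0.9) to (5.0, 1.1), a distance of √(0.7² + 0.2²) ≈ 0.7.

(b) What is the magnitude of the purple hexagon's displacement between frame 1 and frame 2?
2.5

The purple hexagon moved from (6.2, 7.7) to (7.8, 5.8), a distance of √(1.6² + 1.9²) ≈ 2.5.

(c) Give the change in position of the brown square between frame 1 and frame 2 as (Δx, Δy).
(-2.9, -0.5)

The brown square was at (4.9, 6.0) in frame 1 and (2.0, 5.5) in frame 2.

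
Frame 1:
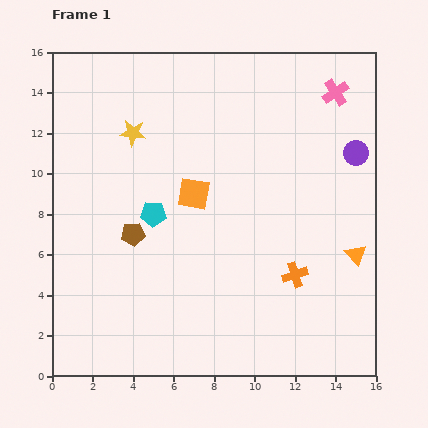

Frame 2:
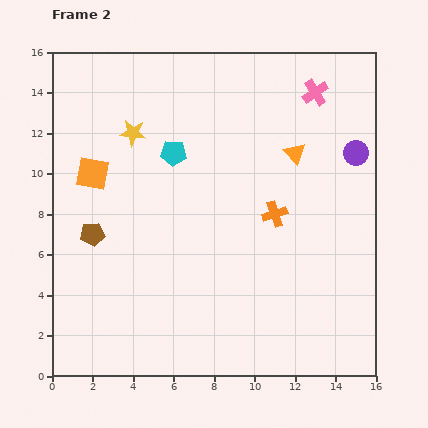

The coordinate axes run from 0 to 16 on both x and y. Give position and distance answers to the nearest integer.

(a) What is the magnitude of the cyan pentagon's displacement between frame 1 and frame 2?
3

The cyan pentagon moved from (5, 8) to (6, 11), a distance of √(1² + 3²) ≈ 3.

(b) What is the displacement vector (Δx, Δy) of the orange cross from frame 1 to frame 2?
(-1, 3)

The orange cross was at (12, 5) in frame 1 and (11, 8) in frame 2.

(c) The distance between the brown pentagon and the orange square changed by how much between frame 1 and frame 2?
-1

Distance in frame 1: 4. Distance in frame 2: 3.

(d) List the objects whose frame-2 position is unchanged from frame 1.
the yellow star, the purple circle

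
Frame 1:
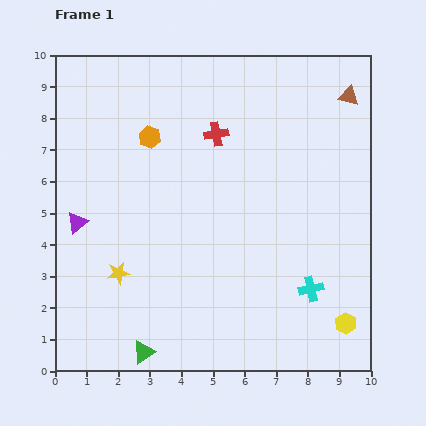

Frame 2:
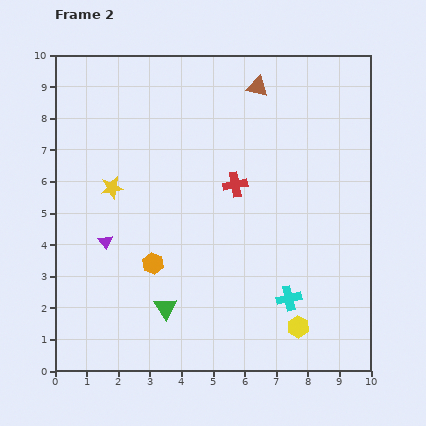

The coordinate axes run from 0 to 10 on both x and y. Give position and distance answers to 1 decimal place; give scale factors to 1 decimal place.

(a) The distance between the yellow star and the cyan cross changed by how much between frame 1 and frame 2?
+0.5

Distance in frame 1: 6.1. Distance in frame 2: 6.6.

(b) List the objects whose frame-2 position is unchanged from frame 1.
none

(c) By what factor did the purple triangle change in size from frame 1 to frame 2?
0.7×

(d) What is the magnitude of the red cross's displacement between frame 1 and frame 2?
1.7

The red cross moved from (5.1, 7.5) to (5.7, 5.9), a distance of √(0.6² + 1.6²) ≈ 1.7.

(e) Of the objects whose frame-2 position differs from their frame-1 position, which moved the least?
the cyan cross

(moved 0.8)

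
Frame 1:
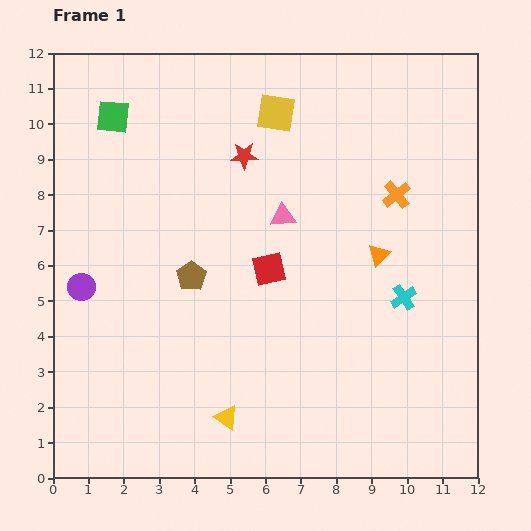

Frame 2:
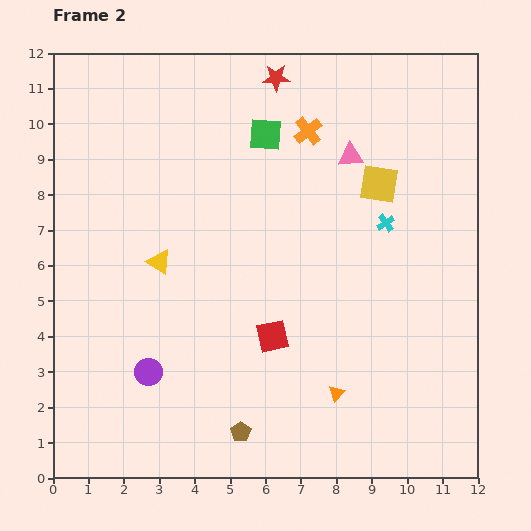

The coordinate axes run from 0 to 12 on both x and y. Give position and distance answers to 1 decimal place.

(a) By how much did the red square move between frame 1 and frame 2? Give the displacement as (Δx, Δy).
(0.1, -1.9)

The red square was at (6.1, 5.9) in frame 1 and (6.2, 4.0) in frame 2.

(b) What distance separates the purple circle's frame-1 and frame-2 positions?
3.1

The purple circle moved from (0.8, 5.4) to (2.7, 3.0), a distance of √(1.9² + 2.4²) ≈ 3.1.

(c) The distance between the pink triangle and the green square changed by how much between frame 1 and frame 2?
-3.1

Distance in frame 1: 5.6. Distance in frame 2: 2.5.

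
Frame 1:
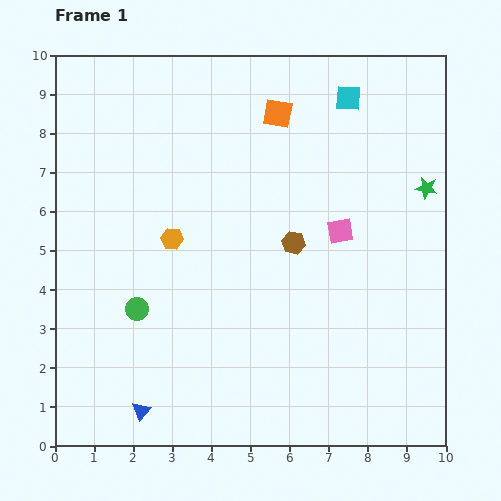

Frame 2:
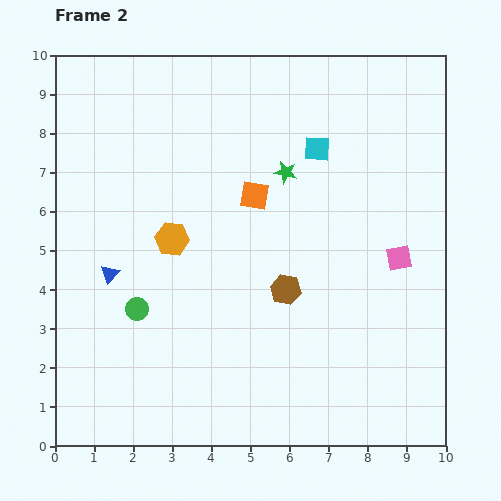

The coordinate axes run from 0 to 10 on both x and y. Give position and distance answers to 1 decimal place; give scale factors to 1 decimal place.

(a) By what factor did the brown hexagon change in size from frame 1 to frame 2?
1.3×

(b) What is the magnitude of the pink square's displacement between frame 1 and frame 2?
1.7

The pink square moved from (7.3, 5.5) to (8.8, 4.8), a distance of √(1.5² + 0.7²) ≈ 1.7.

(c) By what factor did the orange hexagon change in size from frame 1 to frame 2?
1.5×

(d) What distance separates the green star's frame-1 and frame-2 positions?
3.6

The green star moved from (9.5, 6.6) to (5.9, 7.0), a distance of √(3.6² + 0.4²) ≈ 3.6.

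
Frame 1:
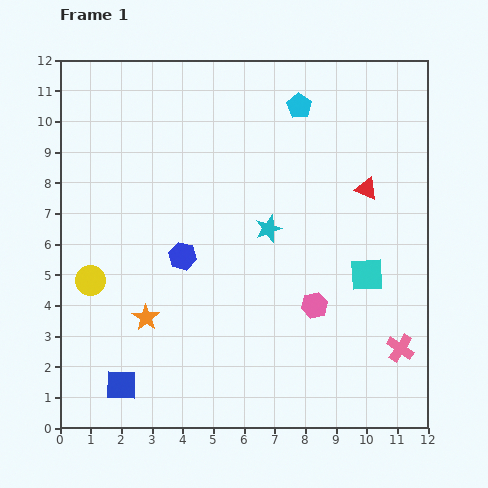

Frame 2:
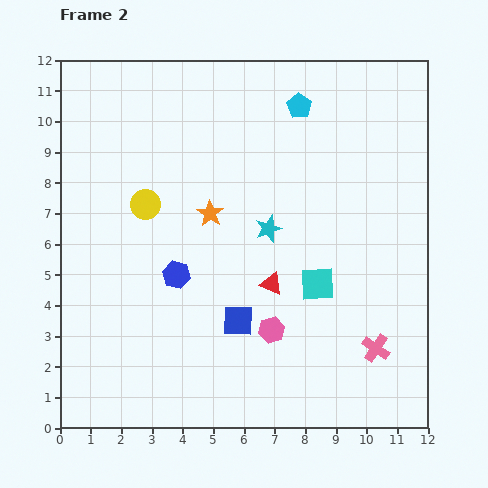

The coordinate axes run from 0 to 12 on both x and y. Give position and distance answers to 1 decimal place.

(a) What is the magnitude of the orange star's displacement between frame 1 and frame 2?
4.0

The orange star moved from (2.8, 3.6) to (4.9, 7.0), a distance of √(2.1² + 3.4²) ≈ 4.0.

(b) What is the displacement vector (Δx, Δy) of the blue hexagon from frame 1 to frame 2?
(-0.2, -0.6)

The blue hexagon was at (4.0, 5.6) in frame 1 and (3.8, 5.0) in frame 2.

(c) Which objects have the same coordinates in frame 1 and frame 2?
the cyan pentagon, the cyan star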